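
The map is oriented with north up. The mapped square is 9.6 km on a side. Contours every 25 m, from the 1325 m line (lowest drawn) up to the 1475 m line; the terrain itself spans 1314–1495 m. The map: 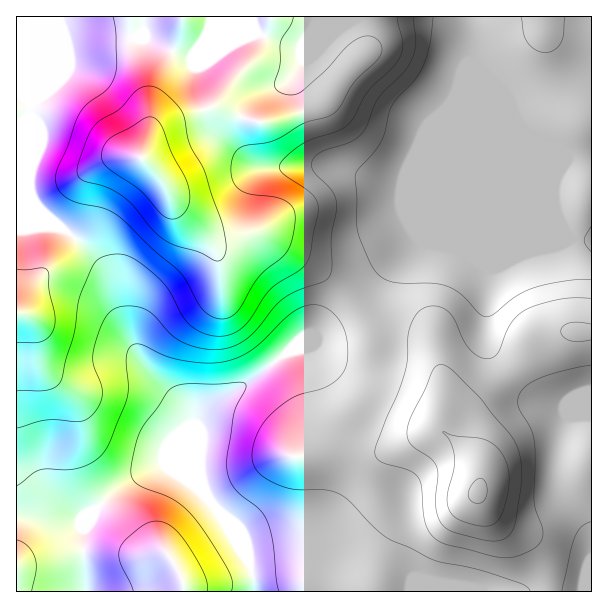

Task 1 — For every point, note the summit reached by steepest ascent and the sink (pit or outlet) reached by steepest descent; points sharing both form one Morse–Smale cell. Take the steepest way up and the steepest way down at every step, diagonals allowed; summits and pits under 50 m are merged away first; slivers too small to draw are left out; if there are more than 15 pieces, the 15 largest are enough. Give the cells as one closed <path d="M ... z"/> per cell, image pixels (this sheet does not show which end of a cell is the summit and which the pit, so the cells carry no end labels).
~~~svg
<path d="M591 16l-575 1 1 575 393-1 2-13-8-8-18-11-38-11-21 0-12 5-48 1-13 2-6 3-22-37-21-28-5-17 2-40-4-15 6-9 11-10 39-24 33-25 12-12 18-8 72-70 15-11 13-13 175-1z"/><path d="M591 240l-174 0-13 13-15 11-72 70-18 8-12 12-33 25-45 29-11 14 4 15 0 48 4 12 20 25 18 33 4 4 6-3 28-3 33 0 12-5 29 2 30 9 18 11 8 8-1 14 180 0-1-56-10-20-21-24-5-16 2-26 10-31 3-3 23 0z"/><path d="M590 415l-21 1-3 3-10 31-2 26 5 16 27 33 5 16 1-124z"/>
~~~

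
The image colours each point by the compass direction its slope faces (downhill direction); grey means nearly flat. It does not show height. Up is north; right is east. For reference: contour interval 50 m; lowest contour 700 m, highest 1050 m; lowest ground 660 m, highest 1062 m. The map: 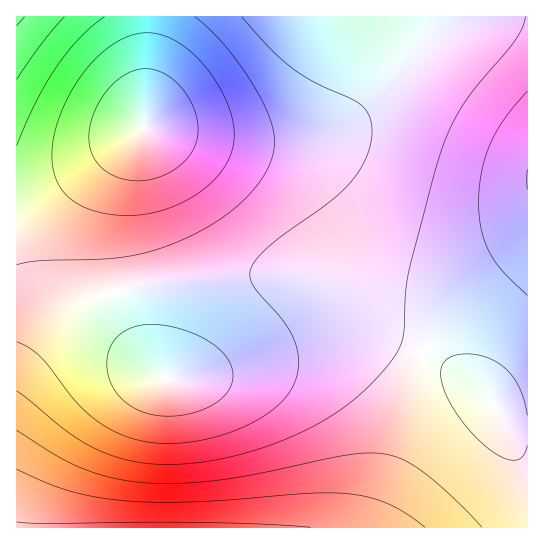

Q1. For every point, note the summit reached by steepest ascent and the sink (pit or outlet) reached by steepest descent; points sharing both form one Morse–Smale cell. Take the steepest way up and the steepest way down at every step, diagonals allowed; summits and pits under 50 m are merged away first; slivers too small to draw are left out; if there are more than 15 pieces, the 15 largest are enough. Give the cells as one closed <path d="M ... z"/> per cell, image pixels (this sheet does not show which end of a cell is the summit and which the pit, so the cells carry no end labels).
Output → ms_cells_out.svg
<path d="M527 16l-98 0-2 15-6 11-46 56-32 26-28 12-21 4-36 1-51-4-64-9-16 29-12 33-6 25-1 42 4 28 8 26 12 27 20 31 14 10 25-2 35-8 89-32 27-4 25 2 40 10 28 14 42 28 12 12 17 25 8 4 13 1z"/><path d="M141 131l-82 56-21 10-22 5 0 325 511 1 1-98-14-2-8-4-17-25-19-18-35-22-28-14-32-9-33-3-32 6-68 25-43 12-33 3-14-10-20-31-12-27-8-26-4-28 1-42 6-25 12-33z"/><path d="M427 16l-278 0-5 111 63 10 51 4 36-1 33-8 30-17 28-29 36-44 7-16z"/><path d="M147 16l-131 1 1 184 21-4 21-10 85-60 4-74z"/>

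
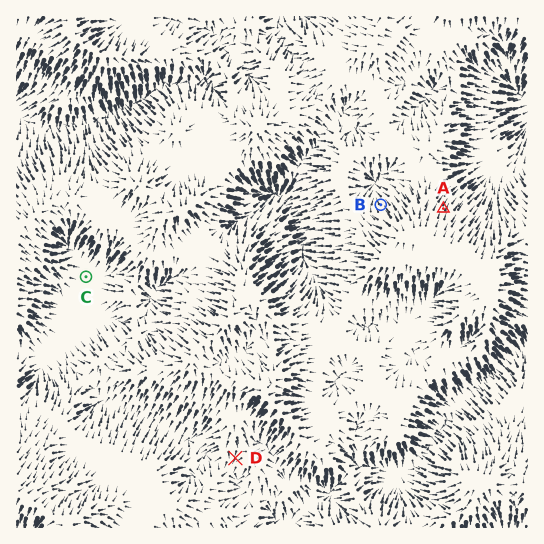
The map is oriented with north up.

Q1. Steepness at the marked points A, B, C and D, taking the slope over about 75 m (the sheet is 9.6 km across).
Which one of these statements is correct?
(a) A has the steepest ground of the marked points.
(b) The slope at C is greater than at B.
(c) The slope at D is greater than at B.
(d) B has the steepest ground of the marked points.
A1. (a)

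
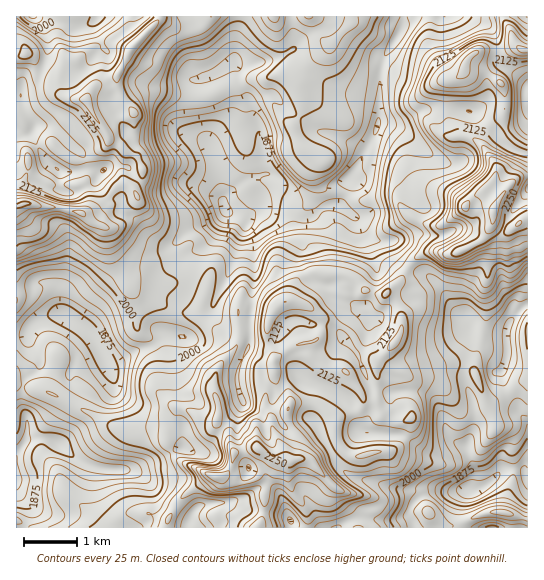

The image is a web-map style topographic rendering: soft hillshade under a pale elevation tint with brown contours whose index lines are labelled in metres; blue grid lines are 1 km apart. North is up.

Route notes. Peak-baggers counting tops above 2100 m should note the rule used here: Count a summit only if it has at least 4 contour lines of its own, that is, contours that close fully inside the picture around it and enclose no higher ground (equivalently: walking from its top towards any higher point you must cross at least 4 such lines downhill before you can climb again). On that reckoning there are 1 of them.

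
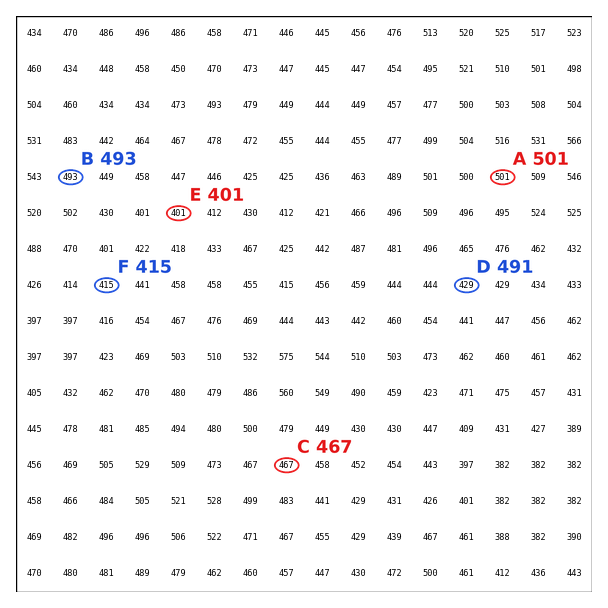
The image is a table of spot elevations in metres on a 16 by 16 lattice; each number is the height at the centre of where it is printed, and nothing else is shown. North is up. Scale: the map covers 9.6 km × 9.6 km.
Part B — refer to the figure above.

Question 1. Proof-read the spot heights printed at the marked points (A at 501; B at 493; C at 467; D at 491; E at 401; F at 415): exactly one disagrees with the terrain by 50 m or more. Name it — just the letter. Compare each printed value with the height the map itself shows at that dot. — D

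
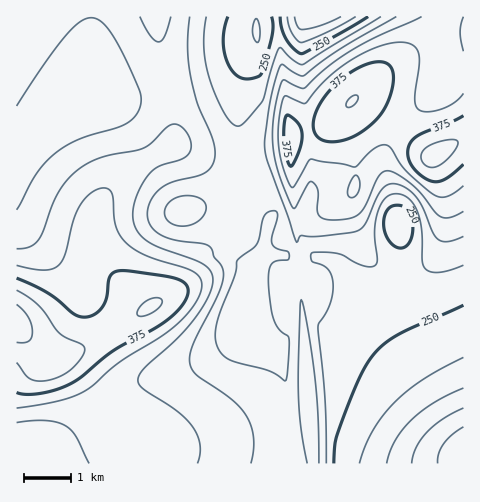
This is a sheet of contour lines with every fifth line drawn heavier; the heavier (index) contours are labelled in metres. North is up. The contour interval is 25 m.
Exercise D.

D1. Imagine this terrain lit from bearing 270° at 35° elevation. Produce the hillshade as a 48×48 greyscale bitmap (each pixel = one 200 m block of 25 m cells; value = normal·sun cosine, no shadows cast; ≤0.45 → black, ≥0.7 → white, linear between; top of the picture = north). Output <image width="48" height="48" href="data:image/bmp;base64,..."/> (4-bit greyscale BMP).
<image width="48" height="48" href="data:image/bmp;base64,Qk32BAAAAAAAAHYAAAAoAAAAMAAAADAAAAABAAQAAAAAAIAEAAATCwAAEwsAABAAAAAAAAAAAAAAABEREQAiIiIAMzMzAERERABVVVUAZmZmAHd3dwCIiIgAmZmZAKqqqgC7u7sAzMzMAN3d3QDu7u4A////AIiIiIiIiId3d3d2ZmZmaLkhRVVVVVVVZoiIiIiIiId3d3d2ZmZmabghRlVVVVVVVoiIiIiIiId3d3d2ZmZmabghRmVVVVVVVniIiIiIiHd3d3d2ZmZmebcRRmZlVVVVVnd4iIiIh3d3d3d2ZmZmebcSVmZmZVVVZnd3d3d3d3d3d3d2ZmZmerYSVmZmZmZmZndmd3d3d3d3d3d2ZmZmerYTZmZmZmZmZod2ZmZnd3d3d3dmd3d3i7YTZmZmZmZmZph2VVVWZnd3d3Zmd3d3i7UTZ2ZmZmZmZpmHZURVVmZmZmZmd3d3i7UUZ3d3d3d3d5mHZVRFVWZmZmZmd3d3m7Ukd3d3d3d3d5iHZlVVVVVmZmZmZ3eInKQld3d3d3d3d4d2ZmZmVVVVVVVWZ3iIm6Qld3d3d3d3d2ZmZnd3dlVURERFZ3iIm6Q2d3d3d3d3d1VVVneIh3ZUQzNEVoiZmpRGd3d3d3d3d1VFVniJmIdlQyIjVomZmoRWZ3d3d3d3d1VFVniJmZh2QyISRomqmXVWZ3d3d3d3d1VVZniJmZiHVDIRJYmqmXZmZ3d3d3d3d1VWZ4iImYiHZUIRFHmqmXZmZ3d3d3d3d1ZneIiIiIh3dlMhJHmZmXZmd3d3d4h3d2Z3iIiIiHd3ZlQzNGiYiXZ3d4h3d4iHd3eIiZmId3ZmZlVERXiIiXV3eId2eJmHd3iJmZiHdmZmZmZVVnd3inV4iIdlaKqYd4iZmZiHZlVVZnd2Zmd4mXZ3d3ZUaLuod4mZmZh3ZURVZ3iHdmZ5qYd3d2UzWcy5d5maqZh2VERFZ4iId2Z5upiHdlMSat3Jd5maqZh2VENFZ4mYh3d4y4mYdlICat7JdpmaqZiHVUNEZ4mYh3d5ynmZh1ECat7JdpmZqZmHZURFZ4iIh3eK2mipmFICat24ZomZmZmHZlVVZnd3d3iL6UaZmGMkesynZoiZmZmIdmVWZnd3d3ic6UaJmHVFi8uWVYiJmZmId3Zmd2ZmZ4mt6UWIiHZXrMuGVYiImZmIh3d3d2ZVZ4m++UaId3ZorMqGVXeIiIiIiIiId2VVZ4m/+UaId2Zoq7qHZXd4iIiIiIiIh2VVZ4nP6VeId2ZnmqqYd3d3iIiIiImYh2VVZ4rP6WiYd2ZniZmZiHd3d4iIiJmZh2VVZ4rP6Gmph2Zmd4iJmXd3d3eIiJmZh2VVZ4nP2Hmph2ZVZneImXd3d3d4iJmZhlVVZ4nP2Hq6mHZVVWd4mXd3d3d3iJmYdlVVZ4nPx3q7qHZVVVZ4iXd3d3d4iJmYdlRFZ3nPtou7qYdlVVZ3iXd3d3d4iZmYdlRFZnnOpnvLuph2VVZniHd3d3d4iZmYZURFVnjNlXq7uqh2ZVZniHd3d3d4iZmHZURFVmi9hHq7u6mHZmZ3iHd3d3d4iZmHZURFVmi8c2q7u7qYd2Z3iHd3d3d4iZmHZURFVWi7Ummru7upiHd4iHd3d3eIiZmHZERFVWeqQViau7u6mIiIiXd3d3eImZmHVERFVVepMUeJq7u7qZmImQ=="/>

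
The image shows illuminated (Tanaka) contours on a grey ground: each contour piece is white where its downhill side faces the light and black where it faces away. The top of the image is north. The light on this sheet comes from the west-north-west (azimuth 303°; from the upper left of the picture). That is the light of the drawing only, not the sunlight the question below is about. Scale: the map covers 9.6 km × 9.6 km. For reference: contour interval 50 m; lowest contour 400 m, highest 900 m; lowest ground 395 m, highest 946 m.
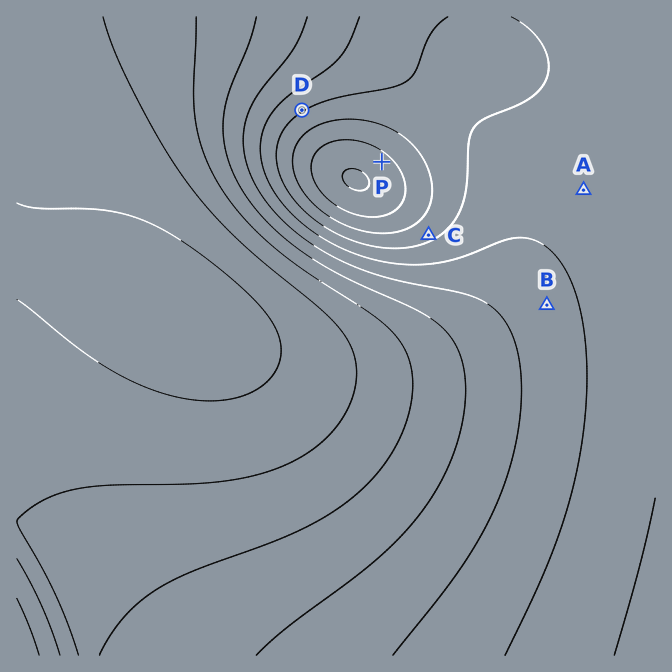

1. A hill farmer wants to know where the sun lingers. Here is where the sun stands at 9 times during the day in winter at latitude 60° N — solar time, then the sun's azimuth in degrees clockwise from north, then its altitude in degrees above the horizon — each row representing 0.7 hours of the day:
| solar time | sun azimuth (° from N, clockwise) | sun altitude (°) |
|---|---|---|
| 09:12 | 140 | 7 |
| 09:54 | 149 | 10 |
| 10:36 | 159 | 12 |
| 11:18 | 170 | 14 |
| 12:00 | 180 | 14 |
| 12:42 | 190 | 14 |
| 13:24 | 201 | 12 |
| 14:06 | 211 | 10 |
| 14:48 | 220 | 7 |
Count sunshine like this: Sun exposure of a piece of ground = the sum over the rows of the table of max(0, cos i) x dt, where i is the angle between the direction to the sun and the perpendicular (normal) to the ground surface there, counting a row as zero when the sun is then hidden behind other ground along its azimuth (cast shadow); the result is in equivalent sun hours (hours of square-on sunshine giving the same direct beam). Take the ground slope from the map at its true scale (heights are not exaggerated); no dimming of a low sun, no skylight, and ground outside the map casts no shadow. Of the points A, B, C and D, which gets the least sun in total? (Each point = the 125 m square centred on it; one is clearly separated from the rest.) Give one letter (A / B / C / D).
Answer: C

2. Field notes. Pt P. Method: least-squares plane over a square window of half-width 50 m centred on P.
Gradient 8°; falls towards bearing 222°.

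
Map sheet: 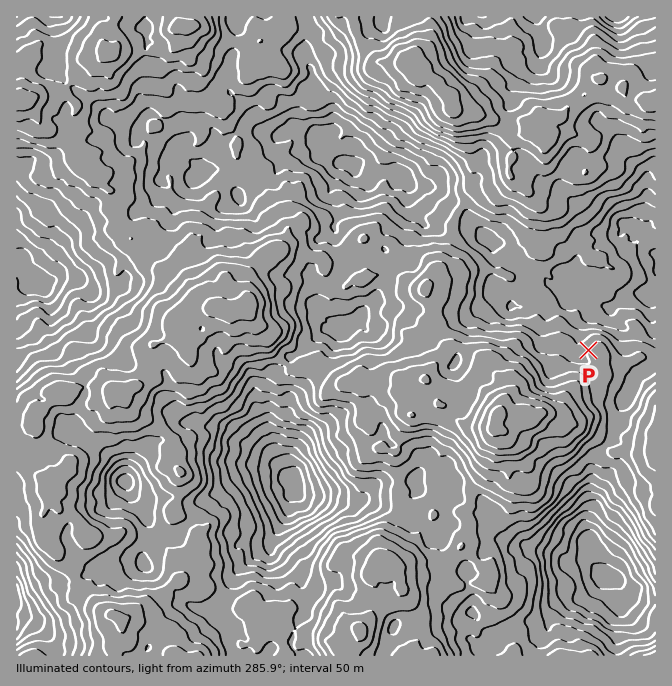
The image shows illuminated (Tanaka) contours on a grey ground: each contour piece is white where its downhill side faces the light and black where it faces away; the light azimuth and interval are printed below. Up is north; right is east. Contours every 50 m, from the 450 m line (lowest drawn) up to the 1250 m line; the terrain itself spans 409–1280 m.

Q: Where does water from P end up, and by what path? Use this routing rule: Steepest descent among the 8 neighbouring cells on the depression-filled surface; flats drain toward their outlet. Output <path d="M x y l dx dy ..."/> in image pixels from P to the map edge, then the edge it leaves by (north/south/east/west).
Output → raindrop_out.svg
<path d="M589 350l-7-7 0-18 10-10 0-3 2-4 3-1 17 0 10-10 3 0 5-4 20 0 3-3"/>
exit: east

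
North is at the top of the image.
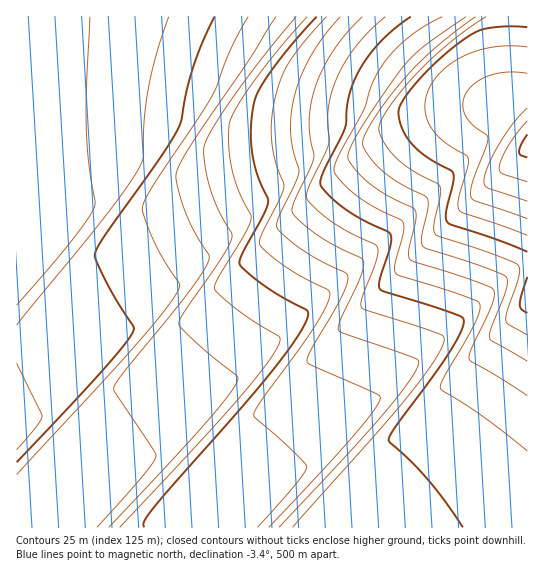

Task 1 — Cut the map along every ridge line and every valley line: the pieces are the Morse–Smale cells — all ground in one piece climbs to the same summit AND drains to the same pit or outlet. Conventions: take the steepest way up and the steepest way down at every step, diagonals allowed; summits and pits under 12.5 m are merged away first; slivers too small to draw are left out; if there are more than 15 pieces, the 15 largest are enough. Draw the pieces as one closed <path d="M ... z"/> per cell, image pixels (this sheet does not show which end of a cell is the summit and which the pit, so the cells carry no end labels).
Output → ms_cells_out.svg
<path d="M527 16l-511 1 1 511 185 0 25-12 40-24 32-24 120-109 91-87 12-8 6-1z"/><path d="M527 264l-5 0-12 8-91 87-120 109-46 33-50 26 324 1z"/>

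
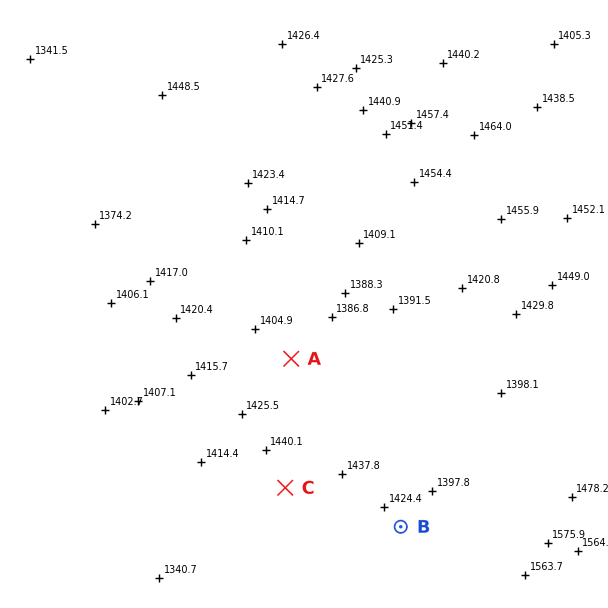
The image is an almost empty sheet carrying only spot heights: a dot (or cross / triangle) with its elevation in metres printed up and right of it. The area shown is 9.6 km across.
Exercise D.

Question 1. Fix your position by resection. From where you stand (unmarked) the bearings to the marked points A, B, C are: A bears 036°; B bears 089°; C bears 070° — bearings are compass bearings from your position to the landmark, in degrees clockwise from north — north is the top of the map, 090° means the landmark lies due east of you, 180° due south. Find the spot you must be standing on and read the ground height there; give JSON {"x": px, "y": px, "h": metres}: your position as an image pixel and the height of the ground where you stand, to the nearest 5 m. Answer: {"x": 166, "y": 531, "h": 1375}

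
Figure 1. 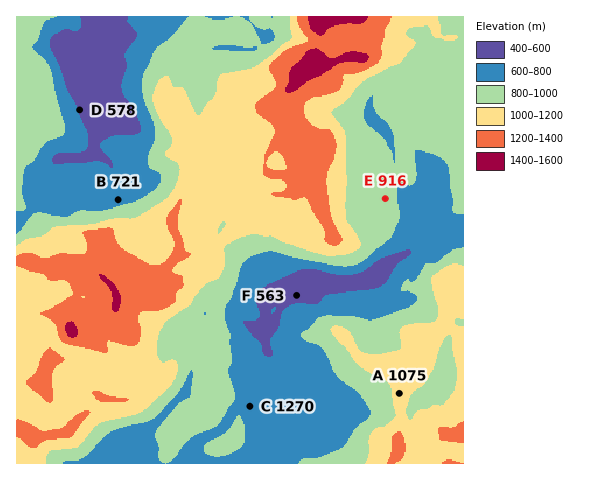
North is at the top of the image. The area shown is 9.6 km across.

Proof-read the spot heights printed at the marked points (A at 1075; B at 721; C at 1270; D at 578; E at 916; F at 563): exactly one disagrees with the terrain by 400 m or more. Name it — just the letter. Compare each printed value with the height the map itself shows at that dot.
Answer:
C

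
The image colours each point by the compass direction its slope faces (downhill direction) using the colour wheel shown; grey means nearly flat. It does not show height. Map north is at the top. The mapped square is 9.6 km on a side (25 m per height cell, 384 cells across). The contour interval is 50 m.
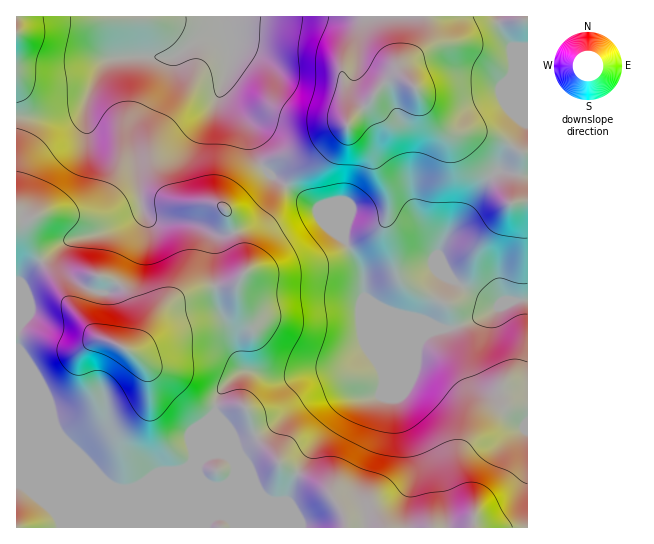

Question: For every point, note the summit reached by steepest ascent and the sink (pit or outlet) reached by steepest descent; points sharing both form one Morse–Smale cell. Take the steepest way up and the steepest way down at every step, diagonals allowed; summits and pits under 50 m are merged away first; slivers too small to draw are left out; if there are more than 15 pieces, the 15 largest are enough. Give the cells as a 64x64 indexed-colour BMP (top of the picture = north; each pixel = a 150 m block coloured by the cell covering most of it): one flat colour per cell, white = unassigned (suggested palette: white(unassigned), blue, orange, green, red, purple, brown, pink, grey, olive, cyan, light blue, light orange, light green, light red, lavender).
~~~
<image width="64" height="64" href="data:image/bmp;base64,Qk12CAAAAAAAAHYAAAAoAAAAQAAAAEAAAAABAAQAAAAAAAAIAAATCwAAEwsAABAAAAAAAAAA////ALR3HwAOf/8ALKAsACgn1gC9Z5QAS1aMAMJ34wB/f38AIr28AM++FwDox64AeLv/AIrfmACWmP8A1bDFABERERERERERERERERERERERERERERERERERERERERERERERERERERERERERERERERERERERERERERERERERERERERERERERERERERERERERERERERERERERERERERERERERERERERERERERERERERERERERERERERERERERERERERERERERERERERERERERERERERERERERERERERERERERERERERERERERERERERERERERERERERERERERERERERERERERERERERERERERERERERERERERERERERERERERERERERERERERERERERERERERERERERERERERERERERERERERERERERERERERERERERERERERERERERERERERERERERERERERERERERERERERERERERERERERERERERERERERERERERERERERERERERERERERERERERERERERERERERERERERERERERERERERERERERERERERERERERERERERERERERERERERERERERERERERERERERERERERERERERERERERERERERERERERERERERERERERERERERERERERERERERERERERERERERERERERERERERERERERERERERERERERERERERERERERERERERERERERERERERERERERERERERERERERERERERERERERERERERERERERERERERERERERERERERERERERERERERERERERERERERERERERERERERERERERERERERERERERERERERERERERERERERERERERERERERERERERERERERERERERERERERERERERERERERERERERERERERERERERERERERERERERERERERERERERERERERERERERERERERERERERERERERERERERERERERERERERETERERERERERERERERERERERERERERERERERERERERERMxERERERERERERERERERERERERERERERERERERERERETERERERERERERERERERERERERERERERERERERERERERMxERERERERERERERERERERESIiIhERERERERERMREREzMREREREREREREREREREREiIiIiIhERERERERMxERETMzERERERERERERERERERIiIiIiIiIhERERERMzERETMzMxERERERERERERERESIiIiIiIiIiIiEREREzMRERMzMzMxERERERERERERERIiIiIiIiIiIiIhEREzMzERMzMzMzMzMxEREREREREREiIiIiIiIiIiIiERETMzMzMzMzMzMzMzMREREREREREiIiIiIiIiIiIiIRETMzMzMzMzMzMzMzMzERERERERESIiIiIiIiIiIiIhETMzMzMzMzMzMzMzMzMRERERERERIiIiIiIiIiIiIiETMzMzMzMzMzMzMzMzMxERERERERIiIiIiIiIiIiIiIRMzMzMzMzMzMzMzMzMxERERERERIiIiIiIiIiIiIiIhMzMzMzMzMzMzMzMzMzEREREREREiIiIiIiIiIiIiIiEzMzMzMzMzMzMzMzMzMxERERERIiIiIiIiIiIiIiIiIzMzMzMzMzMzMzMzMzMzMxERERIiIiIiIiIiIiIiIiIjMzMzMzMzMzMzMzMzMzMzMREREiIiIiIiIiIiIiIiIiMzMzMzMzMzMzMzMzMzMzMxEREiIiIiIiIiIiIiIiIiIzMzMzMzMzMzMzMzMzMzMzMREiIiIiIiIiIiIiIiIiIjMzMzMzMzMzMzMzMzMzMzMxIiIiIiIiIiIiIiIiIiIiMzMzMzMzMzMzMzMzMzMzMzQiIiIiIiIiIiIiIiIiIiIzMzMzMzMzMzMzMzMzMzM0REIiIiIiIiIiIiIiIiIiIjMzMzMzMzMzMzMzMzMzMzREREIiIiIiIiIiIiIiIiIiMzMzMzMzMzMzMzMzMzMzRERERCIiIiIiIiIiIiIiIiIzMzMzMzMzMzMzMzMzMzNEREREQiIiIiIiIiIiIiIiIjMzMzMzMzMzMzMzMzMzM0REREREIiIiIiIiIiIiIiIiMzMzMzMzMzMzMzMzMzM0RERERERCIiIiIiIiIiIiIiIzMzMzMzMzMzMzMzMzMzREREREREIiIiIiIiIiIiIiIjMzMzMzMzMzMzMzMzMzRERERERERCIiIiIiIiIiIiIiVVVVVTMzMzMzMzMzMzREREREREREQiIiIiIiIiIiIiJVVVVVUzMzMzMzMzMzREREREREREREIiIiIiIiIiIiIlVVVVVTMzMzMzMzMzNERERERERERERCIiIiIiIiIiIiVVVVVVUzMzMzMzMzM0REREREREREREQiIiIiIiIiIiJVVVVVVTMzMzMzMzMzREREREREREREREQiIiIiIiIiIlVVVVVVUzMzMzMzMzM0RERERERERERERCIiIiIiIiIiVVVVVVVVMzMzMzMzMzREREREREREREREQiIiIiIiIiJVVVVVVVVVVVVVUzMzNEREREREREREREREIiIiIiIiIlVVVVVVVVVVVVVVMzM0REREREREREREREQiIiIiIiIiVVVVVVVVVVVVVVVVMzREREREREREREREREIiIiIiIiJVVVVVVVVVVVVVVVVVREREREREREREREREQiIiIiIiIlVVVVVVVVVVVVVVVVVERERERERERERERERCIiIiIiIi"/>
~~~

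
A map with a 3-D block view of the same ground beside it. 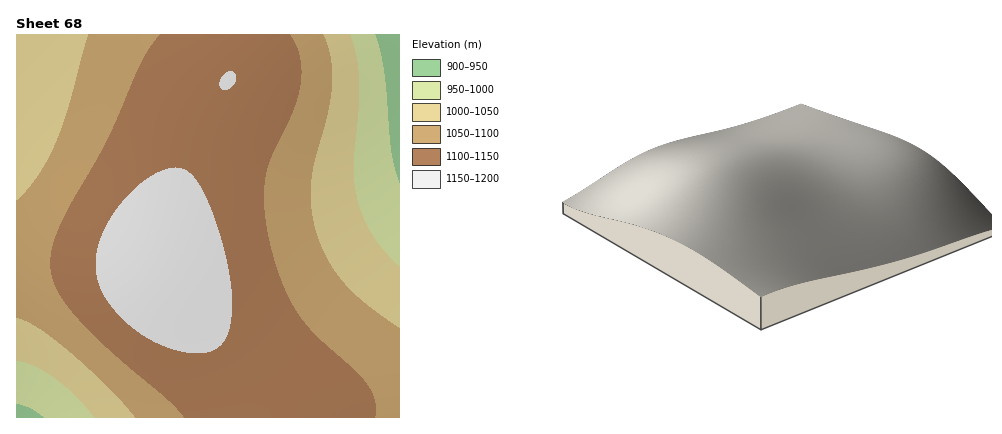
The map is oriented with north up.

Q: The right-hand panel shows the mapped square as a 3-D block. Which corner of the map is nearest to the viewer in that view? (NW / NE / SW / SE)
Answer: SE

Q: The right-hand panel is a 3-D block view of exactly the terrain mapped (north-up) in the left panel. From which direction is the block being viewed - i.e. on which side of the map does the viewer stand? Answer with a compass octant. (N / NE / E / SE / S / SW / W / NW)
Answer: SE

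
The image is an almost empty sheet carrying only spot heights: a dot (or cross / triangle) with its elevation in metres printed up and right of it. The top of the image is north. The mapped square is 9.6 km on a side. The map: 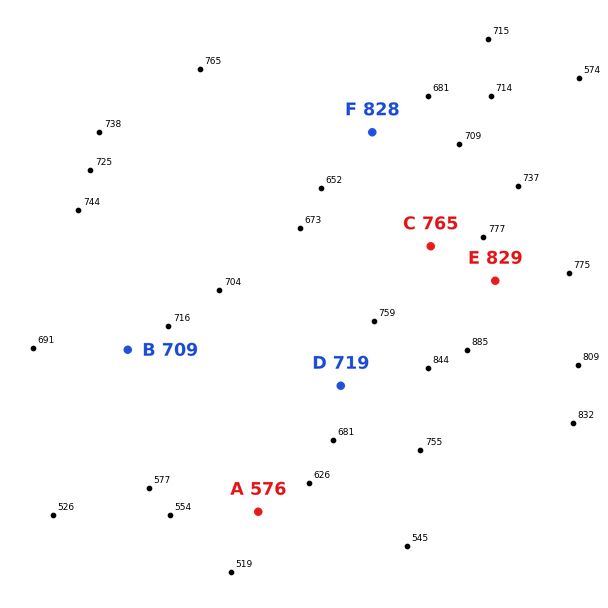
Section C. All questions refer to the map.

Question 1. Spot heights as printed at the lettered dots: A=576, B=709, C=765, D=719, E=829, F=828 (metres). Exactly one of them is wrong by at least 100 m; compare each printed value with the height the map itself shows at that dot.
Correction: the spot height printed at F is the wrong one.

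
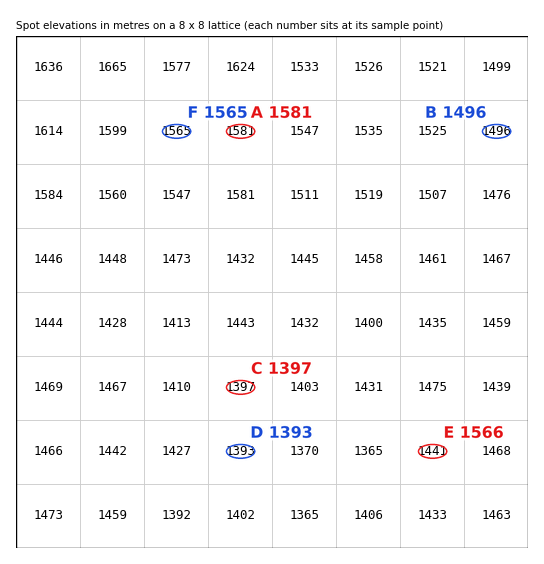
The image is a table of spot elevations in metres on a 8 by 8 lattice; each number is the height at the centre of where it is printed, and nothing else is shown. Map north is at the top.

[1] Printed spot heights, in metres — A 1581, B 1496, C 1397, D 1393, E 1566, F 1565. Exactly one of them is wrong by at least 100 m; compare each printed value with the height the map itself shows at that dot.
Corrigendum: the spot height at E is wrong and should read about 1441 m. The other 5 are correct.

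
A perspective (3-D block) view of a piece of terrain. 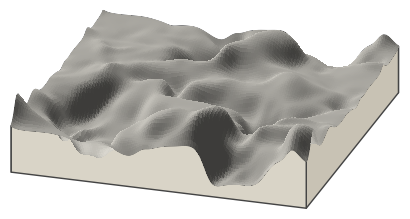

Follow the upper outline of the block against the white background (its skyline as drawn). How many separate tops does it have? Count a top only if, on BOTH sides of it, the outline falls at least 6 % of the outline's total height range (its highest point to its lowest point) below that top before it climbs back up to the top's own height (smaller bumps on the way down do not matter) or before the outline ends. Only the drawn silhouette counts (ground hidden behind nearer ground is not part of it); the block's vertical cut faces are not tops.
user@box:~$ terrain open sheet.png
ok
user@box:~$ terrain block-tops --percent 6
4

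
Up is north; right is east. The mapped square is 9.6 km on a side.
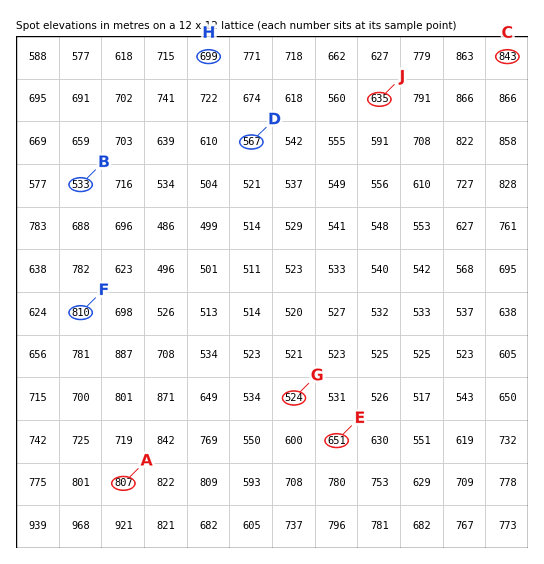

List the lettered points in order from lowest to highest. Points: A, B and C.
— B A C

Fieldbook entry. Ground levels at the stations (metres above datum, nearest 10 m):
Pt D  570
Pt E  650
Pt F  810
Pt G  520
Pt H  700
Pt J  640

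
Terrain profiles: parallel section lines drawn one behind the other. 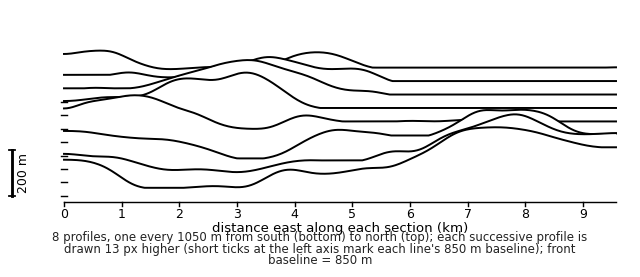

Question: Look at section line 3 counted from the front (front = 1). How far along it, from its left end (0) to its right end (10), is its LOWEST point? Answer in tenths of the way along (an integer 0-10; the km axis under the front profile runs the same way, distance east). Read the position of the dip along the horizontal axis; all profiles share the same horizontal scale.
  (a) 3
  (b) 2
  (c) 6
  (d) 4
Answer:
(a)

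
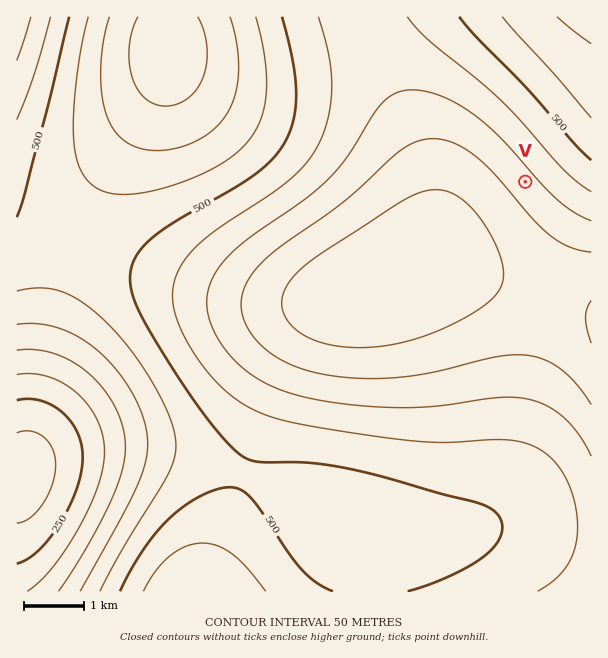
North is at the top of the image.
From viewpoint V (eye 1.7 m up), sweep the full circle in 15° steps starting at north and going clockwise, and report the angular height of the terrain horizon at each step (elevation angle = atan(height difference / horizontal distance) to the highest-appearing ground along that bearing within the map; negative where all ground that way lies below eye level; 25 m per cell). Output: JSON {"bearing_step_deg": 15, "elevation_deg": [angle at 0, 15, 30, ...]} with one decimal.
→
{"bearing_step_deg": 15, "elevation_deg": [-4.1, -4.6, -5.4, -6.4, -6.4, -5.8, -4.6, -2.9, -1.0, 0.8, 2.0, 2.3, 3.5, 4.4, 5.1, 5.4, 5.3, 4.9, 4.1, 3.1, 1.7, 0.2, -1.4, -2.9]}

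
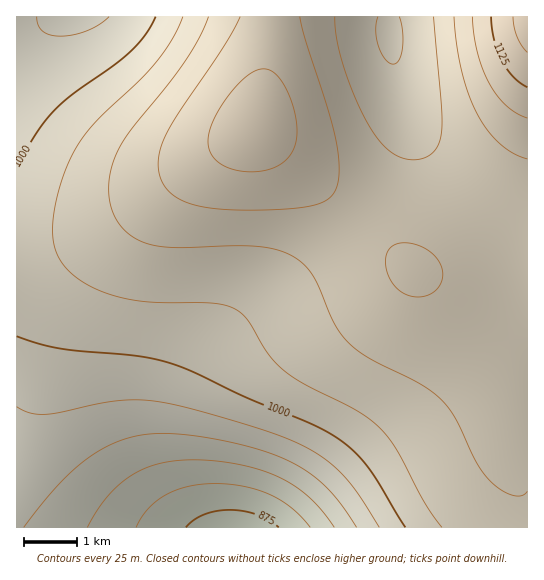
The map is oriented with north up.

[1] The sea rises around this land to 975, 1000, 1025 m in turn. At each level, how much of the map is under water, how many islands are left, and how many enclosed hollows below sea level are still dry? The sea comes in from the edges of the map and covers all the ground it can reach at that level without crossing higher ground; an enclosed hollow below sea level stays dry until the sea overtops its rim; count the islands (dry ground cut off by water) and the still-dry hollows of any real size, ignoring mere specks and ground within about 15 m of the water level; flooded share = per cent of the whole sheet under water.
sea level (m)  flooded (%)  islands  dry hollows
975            14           0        0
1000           24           0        0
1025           38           0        0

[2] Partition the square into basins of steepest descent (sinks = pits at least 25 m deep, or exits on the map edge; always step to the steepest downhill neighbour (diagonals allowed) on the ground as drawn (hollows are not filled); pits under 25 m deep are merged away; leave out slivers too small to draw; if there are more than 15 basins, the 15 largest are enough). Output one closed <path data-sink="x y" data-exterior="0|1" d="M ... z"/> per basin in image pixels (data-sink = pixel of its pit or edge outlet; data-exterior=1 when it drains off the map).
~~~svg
<path data-sink="237 527" data-exterior="1" d="M257 128l-43 25-69 50-50 30-45 19-34 6 0 269 511 1 1-258-51 5-48 0-16-4-35-35-100-87z"/><path data-sink="390 34" data-exterior="0" d="M527 16l-257 0-7 79-7 32 22 22 100 87 35 35 16 4 48 0 50-6z"/><path data-sink="77 17" data-exterior="1" d="M269 16l-252 0-1 241 10 0 24-5 45-19 50-30 69-50 39-22 4-6 6-30 6-60z"/>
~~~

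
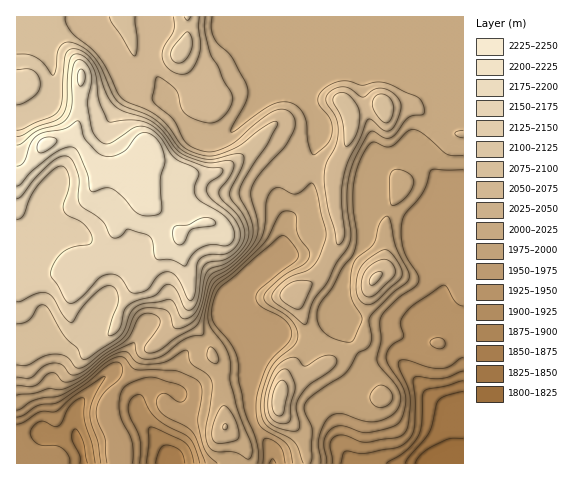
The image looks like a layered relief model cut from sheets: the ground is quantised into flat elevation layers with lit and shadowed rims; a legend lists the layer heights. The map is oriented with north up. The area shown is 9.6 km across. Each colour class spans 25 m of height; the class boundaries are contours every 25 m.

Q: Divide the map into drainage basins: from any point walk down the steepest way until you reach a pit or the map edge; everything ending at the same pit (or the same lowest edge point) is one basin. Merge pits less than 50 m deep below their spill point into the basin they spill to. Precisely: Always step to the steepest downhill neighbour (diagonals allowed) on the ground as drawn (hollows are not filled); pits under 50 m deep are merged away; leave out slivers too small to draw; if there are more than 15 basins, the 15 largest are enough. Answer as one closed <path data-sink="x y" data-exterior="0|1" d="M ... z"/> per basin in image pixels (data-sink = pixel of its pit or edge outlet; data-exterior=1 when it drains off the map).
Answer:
<path data-sink="463 463" data-exterior="1" d="M463 16l-446 0-1 330 20-2 17-5 17-13 1-6 7 14 16 11 11-7 11-13 32 21 9-2 27-29 6-13 0-18-13-55-11-12-19-14 6-20 1-24 5 7 20 8 34 0 22-12 25-24 5-1 8 4 16 12 9 17 27 1 9 3-1 21 7 35-1 12-19 32-7 8-19 12 12 32 6 23 10 18-13 9-24 10-4 4-3 8 2 14 23 26 3 25 157 1z"/><path data-sink="272 463" data-exterior="1" d="M265 137l-5 1-25 24-22 12-39-2-15-6-5-8-3 32-4 13 19 14 13 17 3 21 8 29 0 20-2 10 2 6 17 21 12 27 5 31 1 28 21 21 3 16 57 0 0-11-3-15-23-26-2-14 3-8 4-4 24-10 13-9-10-18-6-23-12-32 19-12 7-8 19-32 1-12-7-35 1-21-9-3-27-1-9-17-16-12z"/><path data-sink="84 463" data-exterior="1" d="M71 320l-1 6-17 13-37 8 1 117 102-1 0-23-11-23 0-14 7-13 17-18 8-15 13-10-7-2-30-20-11 13-11 7-16-11z"/><path data-sink="162 463" data-exterior="1" d="M188 306l-11 19-37 32-8 15-23 27-2 12 12 29 0 24 129-1-2-15-21-21-1-28-5-31-12-27-17-21-2-6z"/>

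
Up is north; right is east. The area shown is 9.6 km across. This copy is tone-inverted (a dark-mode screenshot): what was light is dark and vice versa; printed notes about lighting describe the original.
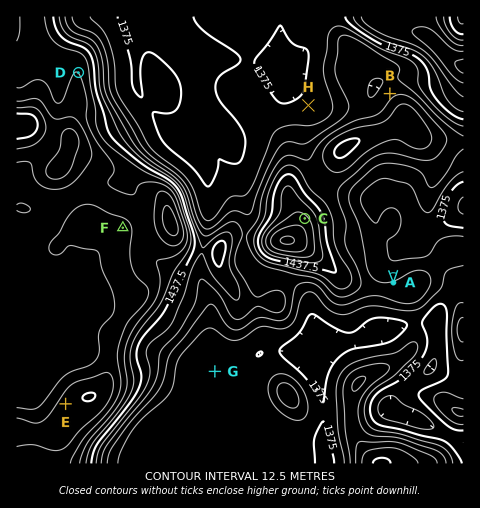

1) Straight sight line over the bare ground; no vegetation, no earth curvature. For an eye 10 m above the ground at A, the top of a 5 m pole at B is hidden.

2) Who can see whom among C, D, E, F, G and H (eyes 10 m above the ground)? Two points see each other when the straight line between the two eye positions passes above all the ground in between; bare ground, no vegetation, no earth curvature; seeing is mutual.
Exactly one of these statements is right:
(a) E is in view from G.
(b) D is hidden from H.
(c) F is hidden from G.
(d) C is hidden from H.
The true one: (c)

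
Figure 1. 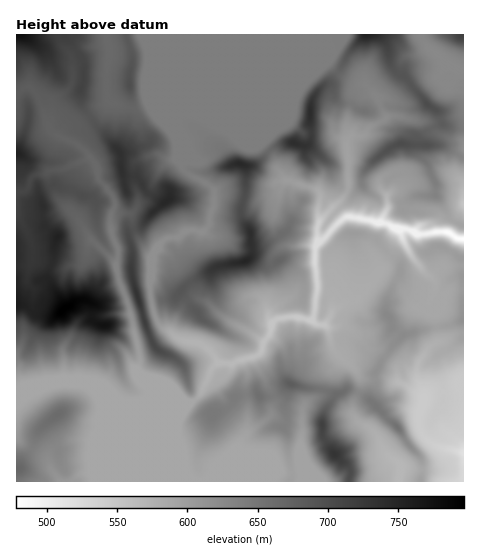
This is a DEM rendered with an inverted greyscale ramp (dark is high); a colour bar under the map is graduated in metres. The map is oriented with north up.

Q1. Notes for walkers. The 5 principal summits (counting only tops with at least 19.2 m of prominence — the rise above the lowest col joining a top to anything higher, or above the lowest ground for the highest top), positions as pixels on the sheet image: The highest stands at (63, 310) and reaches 797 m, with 319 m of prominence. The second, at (245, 261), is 751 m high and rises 85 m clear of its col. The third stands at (167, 201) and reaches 748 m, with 59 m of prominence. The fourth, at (241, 164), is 747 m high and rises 48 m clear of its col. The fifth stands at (311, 113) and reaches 742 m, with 70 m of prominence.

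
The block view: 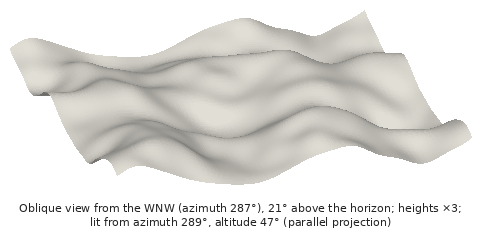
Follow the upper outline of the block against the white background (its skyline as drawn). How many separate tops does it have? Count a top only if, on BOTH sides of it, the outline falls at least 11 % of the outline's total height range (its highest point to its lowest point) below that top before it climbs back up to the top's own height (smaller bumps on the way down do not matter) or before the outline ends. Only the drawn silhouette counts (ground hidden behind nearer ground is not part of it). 2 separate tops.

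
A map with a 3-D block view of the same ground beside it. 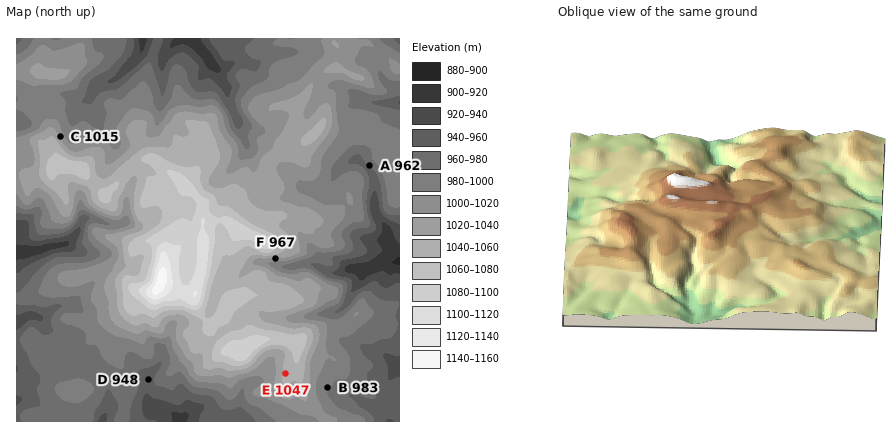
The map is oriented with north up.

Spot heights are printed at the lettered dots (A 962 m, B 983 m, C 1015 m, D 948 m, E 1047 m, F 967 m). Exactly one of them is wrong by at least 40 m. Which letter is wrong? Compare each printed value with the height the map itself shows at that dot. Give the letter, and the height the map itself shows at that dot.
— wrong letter F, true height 1017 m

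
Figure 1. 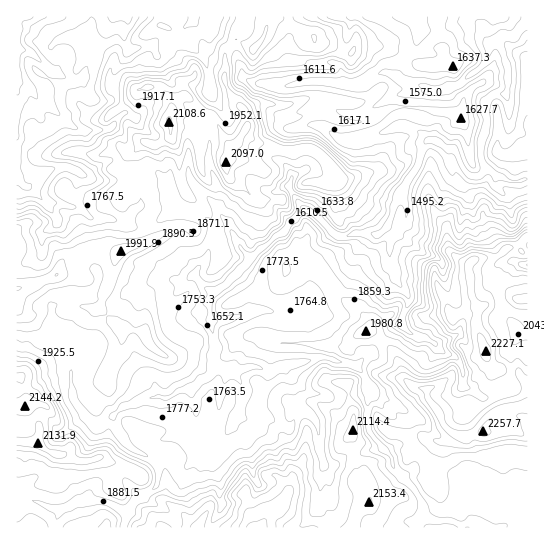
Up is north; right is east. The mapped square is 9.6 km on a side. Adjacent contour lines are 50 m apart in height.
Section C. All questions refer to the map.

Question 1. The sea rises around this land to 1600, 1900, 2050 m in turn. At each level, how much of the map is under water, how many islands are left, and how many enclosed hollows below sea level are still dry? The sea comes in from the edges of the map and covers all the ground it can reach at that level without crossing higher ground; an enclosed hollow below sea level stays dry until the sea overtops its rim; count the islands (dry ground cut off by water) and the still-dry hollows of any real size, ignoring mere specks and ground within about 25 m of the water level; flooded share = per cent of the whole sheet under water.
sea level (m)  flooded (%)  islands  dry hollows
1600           14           1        0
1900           65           1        0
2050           86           2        0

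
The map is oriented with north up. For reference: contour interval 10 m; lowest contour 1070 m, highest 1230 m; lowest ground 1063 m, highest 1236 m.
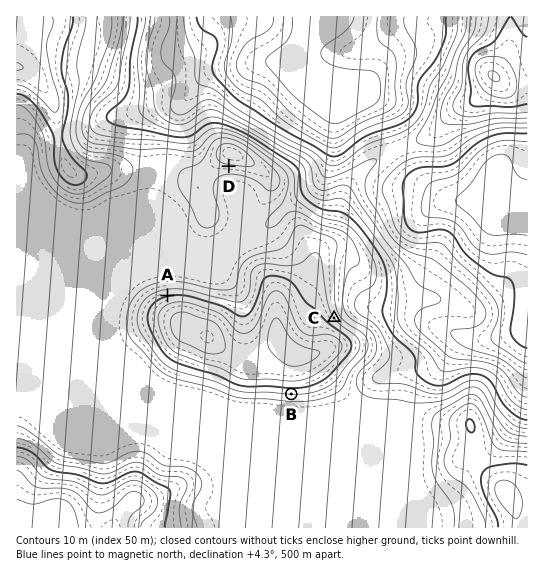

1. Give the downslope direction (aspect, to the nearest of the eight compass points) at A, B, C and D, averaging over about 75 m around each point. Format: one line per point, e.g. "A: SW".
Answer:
A: N
B: S
C: NE
D: S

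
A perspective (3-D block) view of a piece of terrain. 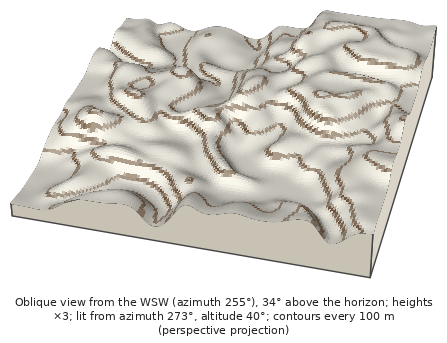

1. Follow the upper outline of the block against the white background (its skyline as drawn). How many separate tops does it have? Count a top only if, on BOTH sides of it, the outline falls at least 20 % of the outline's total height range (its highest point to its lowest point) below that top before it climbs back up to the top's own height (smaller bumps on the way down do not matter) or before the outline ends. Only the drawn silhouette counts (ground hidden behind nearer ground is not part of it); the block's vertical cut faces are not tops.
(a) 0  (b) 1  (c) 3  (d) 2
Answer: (a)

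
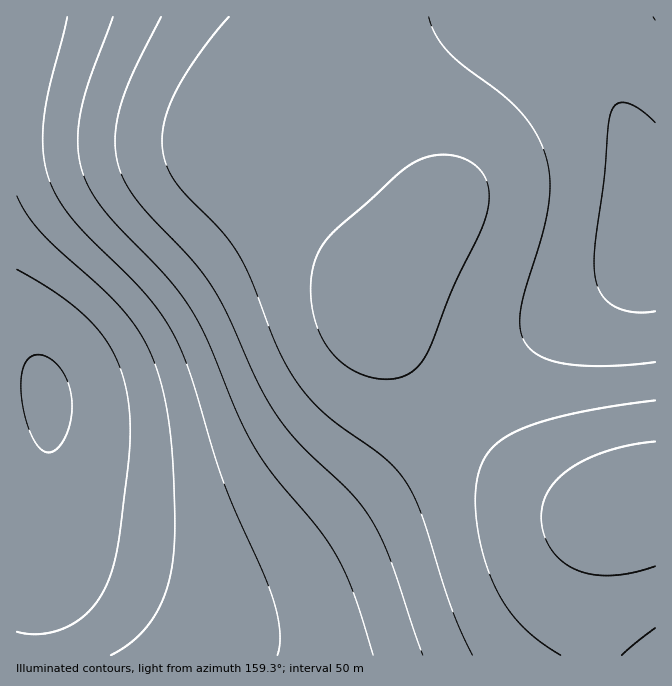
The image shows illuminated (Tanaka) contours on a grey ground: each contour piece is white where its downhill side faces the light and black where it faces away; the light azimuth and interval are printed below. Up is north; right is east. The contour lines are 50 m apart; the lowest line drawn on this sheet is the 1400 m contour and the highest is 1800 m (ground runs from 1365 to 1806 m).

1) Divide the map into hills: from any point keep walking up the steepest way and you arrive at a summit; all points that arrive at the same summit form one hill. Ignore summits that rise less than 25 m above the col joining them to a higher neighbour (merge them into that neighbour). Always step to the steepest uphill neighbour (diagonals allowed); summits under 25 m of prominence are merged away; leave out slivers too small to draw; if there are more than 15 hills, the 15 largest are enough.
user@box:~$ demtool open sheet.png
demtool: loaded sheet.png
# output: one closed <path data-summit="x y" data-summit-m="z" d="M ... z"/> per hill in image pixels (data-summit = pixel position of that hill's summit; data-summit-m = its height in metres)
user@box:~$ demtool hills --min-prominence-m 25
<path data-summit="45 397" data-summit-m="1806" d="M320 16l-304 1 0 638 639 1 1-154-9-1-25 7-33 0-19-5-21-10-24-15-55-47-41-43-40-50-15-26 0-12 4-7 0-13-4-10-13-20-50-57-40-53-7-17 10-15 34-36 11-30z"/><path data-summit="654 230" data-summit-m="1576" d="M655 16l-333 0-4 32-10 24-34 36-10 15 7 17 33 45 65 77 9 18-4 32 15 26 30 39 51 54 48 42 44 26 27 9 33 0 34-8z"/>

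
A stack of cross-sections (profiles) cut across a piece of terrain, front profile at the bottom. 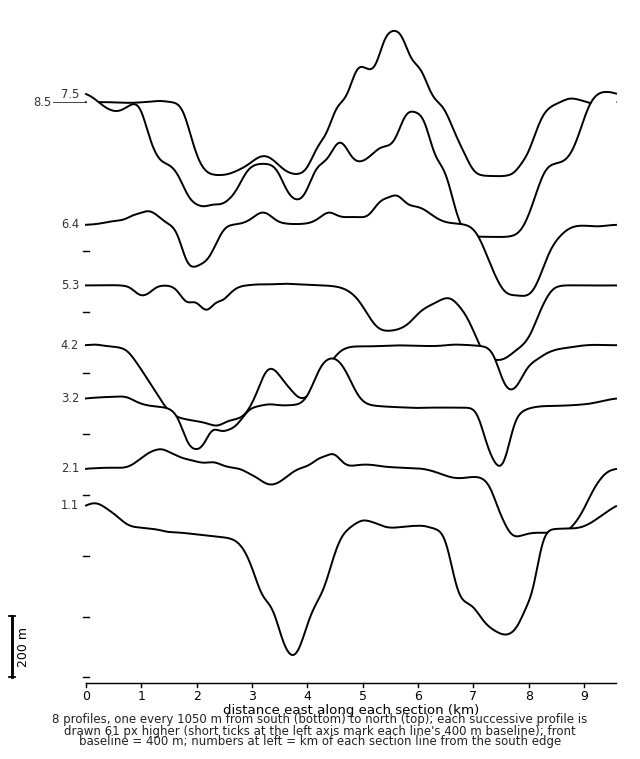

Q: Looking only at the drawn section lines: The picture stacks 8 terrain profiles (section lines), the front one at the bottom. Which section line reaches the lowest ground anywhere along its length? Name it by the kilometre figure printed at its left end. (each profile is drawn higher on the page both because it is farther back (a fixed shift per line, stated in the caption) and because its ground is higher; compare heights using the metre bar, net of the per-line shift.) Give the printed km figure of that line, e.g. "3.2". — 1.1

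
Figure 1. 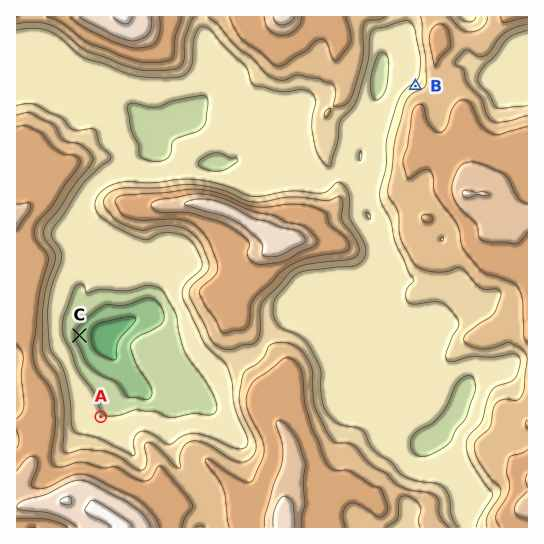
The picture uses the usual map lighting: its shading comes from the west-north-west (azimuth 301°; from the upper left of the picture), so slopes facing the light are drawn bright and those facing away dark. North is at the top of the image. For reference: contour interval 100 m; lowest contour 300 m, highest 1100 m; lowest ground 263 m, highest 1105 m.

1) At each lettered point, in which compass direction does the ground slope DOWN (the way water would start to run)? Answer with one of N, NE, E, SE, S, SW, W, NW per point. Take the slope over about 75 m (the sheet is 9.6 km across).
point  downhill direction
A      NE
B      NW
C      E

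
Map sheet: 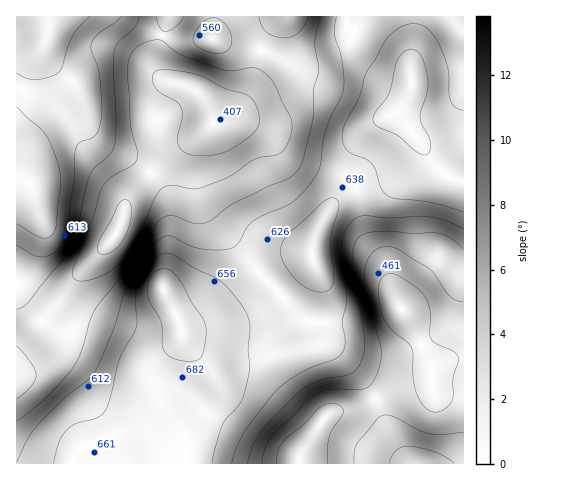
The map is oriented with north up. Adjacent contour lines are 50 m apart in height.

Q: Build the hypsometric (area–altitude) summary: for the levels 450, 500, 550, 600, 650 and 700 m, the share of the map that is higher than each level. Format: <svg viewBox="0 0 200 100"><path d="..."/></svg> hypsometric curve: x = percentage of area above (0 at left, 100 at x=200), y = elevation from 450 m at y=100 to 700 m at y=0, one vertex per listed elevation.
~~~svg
<svg viewBox="0 0 200 100"><path d="M186 100l-31-20-35-20-26-20-43-20-44-20"/></svg>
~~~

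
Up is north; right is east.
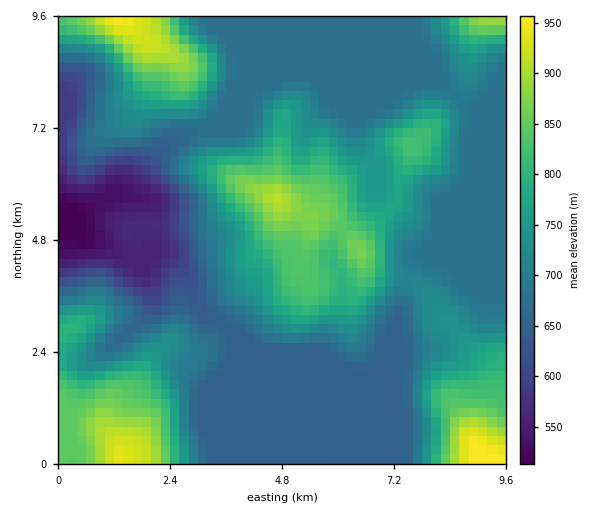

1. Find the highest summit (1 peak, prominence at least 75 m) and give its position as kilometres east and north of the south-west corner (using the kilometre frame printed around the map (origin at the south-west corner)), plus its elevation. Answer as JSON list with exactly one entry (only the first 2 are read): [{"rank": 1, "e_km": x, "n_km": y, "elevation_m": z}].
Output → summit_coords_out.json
[{"rank": 1, "e_km": 4.69, "n_km": 5.69, "elevation_m": 913}]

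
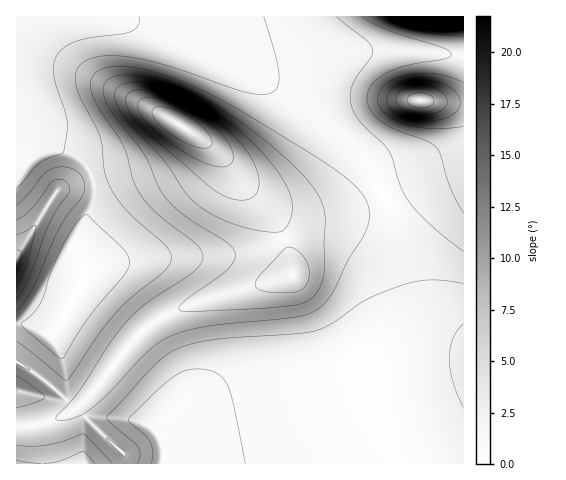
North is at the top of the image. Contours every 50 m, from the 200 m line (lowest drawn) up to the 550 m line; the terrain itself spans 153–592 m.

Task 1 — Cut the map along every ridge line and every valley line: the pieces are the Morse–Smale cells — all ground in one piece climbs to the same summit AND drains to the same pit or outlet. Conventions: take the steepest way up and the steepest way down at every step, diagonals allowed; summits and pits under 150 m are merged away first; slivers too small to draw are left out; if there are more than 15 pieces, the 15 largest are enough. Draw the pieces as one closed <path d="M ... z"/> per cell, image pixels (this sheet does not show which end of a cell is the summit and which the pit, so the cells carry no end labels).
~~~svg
<path d="M116 16l-100 1 0 110 8 8 16 9 27 7 10 6 13 14 4 12-1 21-15 31 0 13 7 16 1 12-13 25-24 37-21-13-8-2-4 2 0 138 447 1 1-123-30-16-16-17-9-22-9-44-10-32-10-24-19-29-55-50-29-20-92-45z"/><path d="M393 50l-51 3-68 17-21 0-21-6 34 17 31 19 64 57 19 29 10 24 10 32 9 44 9 22 16 17 29 15 1-284z"/><path d="M463 16l-347 1 52 18 64 29 21 6 21 0 61-16 25-3 33-1 70 6z"/><path d="M17 128l-1 195 12 2 21 13 19-29 18-33-1-12-7-16 0-13 15-31 1-21-4-12-13-14-10-6-27-7-16-9z"/>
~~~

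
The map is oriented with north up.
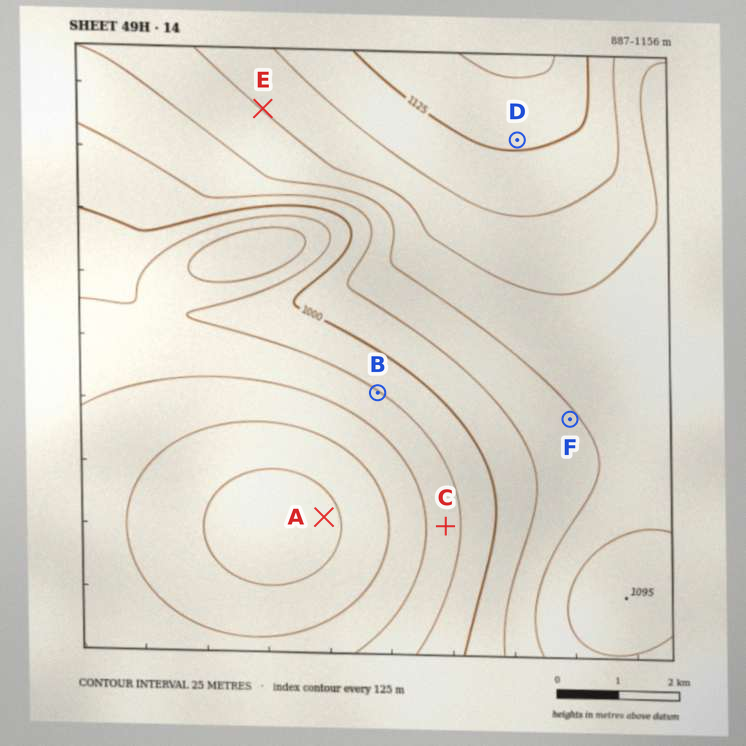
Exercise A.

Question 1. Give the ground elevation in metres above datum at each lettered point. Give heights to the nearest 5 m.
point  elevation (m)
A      895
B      975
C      965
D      1130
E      1075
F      1045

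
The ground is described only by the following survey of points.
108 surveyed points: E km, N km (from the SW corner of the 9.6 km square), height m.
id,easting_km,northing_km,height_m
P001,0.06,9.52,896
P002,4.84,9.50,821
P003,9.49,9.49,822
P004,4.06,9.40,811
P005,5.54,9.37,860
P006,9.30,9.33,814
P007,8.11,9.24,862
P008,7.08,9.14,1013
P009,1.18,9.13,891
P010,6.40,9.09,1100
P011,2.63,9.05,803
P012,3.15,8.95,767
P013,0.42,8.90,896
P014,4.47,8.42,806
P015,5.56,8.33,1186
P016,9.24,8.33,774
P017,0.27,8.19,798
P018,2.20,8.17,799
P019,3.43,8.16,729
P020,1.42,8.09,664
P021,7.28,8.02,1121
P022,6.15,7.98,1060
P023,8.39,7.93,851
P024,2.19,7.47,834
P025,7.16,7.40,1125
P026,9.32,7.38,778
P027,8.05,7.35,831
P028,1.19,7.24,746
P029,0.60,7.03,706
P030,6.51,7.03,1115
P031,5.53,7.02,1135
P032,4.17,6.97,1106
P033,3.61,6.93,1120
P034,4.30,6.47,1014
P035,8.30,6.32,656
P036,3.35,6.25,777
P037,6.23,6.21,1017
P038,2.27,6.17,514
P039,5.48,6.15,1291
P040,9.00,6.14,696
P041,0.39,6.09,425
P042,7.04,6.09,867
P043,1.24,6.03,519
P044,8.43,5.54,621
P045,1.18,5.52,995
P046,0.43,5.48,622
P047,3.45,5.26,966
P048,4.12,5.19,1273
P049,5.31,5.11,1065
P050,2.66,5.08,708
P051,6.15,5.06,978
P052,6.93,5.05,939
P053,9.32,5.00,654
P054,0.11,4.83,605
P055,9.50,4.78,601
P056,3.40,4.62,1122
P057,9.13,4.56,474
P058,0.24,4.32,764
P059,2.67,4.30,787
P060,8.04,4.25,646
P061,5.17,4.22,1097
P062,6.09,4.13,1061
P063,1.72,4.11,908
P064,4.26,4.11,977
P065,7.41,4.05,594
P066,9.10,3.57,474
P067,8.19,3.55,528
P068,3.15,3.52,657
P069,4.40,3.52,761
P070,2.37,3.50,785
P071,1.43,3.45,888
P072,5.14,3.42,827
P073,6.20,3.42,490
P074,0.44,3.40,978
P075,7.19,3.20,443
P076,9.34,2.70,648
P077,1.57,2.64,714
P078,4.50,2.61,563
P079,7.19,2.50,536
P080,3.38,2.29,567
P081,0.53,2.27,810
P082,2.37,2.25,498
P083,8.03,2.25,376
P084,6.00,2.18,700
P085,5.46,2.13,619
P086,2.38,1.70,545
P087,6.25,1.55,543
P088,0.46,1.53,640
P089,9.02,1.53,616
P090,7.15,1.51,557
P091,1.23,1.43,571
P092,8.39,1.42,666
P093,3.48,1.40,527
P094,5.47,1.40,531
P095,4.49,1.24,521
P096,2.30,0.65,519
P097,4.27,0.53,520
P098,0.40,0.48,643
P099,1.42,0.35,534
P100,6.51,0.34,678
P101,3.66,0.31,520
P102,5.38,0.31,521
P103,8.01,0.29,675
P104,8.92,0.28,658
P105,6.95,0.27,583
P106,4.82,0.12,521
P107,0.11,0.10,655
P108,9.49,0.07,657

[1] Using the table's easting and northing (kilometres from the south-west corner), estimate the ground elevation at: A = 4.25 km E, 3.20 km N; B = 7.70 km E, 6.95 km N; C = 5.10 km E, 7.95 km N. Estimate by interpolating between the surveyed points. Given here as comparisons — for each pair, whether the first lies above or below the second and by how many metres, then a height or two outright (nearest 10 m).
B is above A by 300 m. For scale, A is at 670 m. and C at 910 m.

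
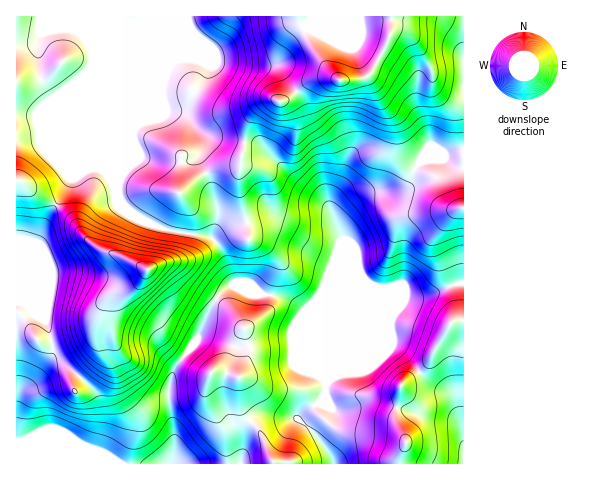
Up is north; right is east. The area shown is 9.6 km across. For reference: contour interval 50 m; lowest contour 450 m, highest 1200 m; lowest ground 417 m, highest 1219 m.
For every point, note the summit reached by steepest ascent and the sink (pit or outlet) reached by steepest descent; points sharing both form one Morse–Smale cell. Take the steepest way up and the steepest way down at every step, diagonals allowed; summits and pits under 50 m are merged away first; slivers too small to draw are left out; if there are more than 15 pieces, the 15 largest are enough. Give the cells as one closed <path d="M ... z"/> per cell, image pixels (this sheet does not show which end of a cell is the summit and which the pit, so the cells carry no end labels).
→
<path d="M120 16l-104 1 0 96 19 2 13 6 48 47-9 2-17 10-5 12-12 16-11 22-25 61-1 10 11 4 6 9 13 8 7 25-2 10-21 28 5-1 17-18 4-2 12 3 12 9 18 21 2 9 0 20-6 20 2 5 12 5 11 8 53 0 3-12 0-17-6-32 0-14 3-15 6-11 18-21 21-43-25-17-17-18-11-1 12-3 8-7 6-18-25-5-25-11-15-13-5-7z"/><path d="M463 16l-341 0-1 163-2 4 0 12 2 6 11 12 20 12 37 9 3-13-1-10-12-18 16-14 14-8 30-6 7-36 6-13 15-15 16 0 21-16 17-7 34 2 13-3 27 45 4 32 12 12 5 3 4-7 6-2 19 0 10 6 8 2z"/><path d="M368 77l-13 3-16 0-7-2-17 1-11 6-21 16-16 0-19 21-8 43-31 6-14 8-16 14 12 18 1 10-2 13 19 2 9 8 18 39 27 12 20 2 20 14 20 47 0 21 1-91 18-45-4-25 15-16 10-8 11-3 22 0 8-2 5-4 6-14 0-3-8-4-8-10-4-32z"/><path d="M417 169l-8 16-5 4-8 2-22 0-11 3-10 8-15 16 4 25-18 45 0 93 2 3 13-9 48-48 5-11 14-20 20 0 25-10-14-34-2-14 8-14 15-15-12-8-8-20-5-5z"/><path d="M236 286l-7 1-12 12 16 14 12 15 1 5 3 20-10 24 1 23 5 16 14 14 14 34 60 0-3-10-13-17-19-18 8-9 14-8 6-14-3-10 0-20-20-47-20-14-25-2z"/><path d="M217 300l-4 4-17 38-18 21-6 11-3 15 0 14 6 32-3 28 100 1 1-3-14-31-14-14-4-9-2-30 10-24-4-25-12-15z"/><path d="M20 302l-4 0 0 161 102 1-5-5-19-10 6-23-1-26-4-8-17-17-10-8-12-3-4 2-17 18-9 4 10-9 15-22 2-10-7-25-13-8-6-9z"/><path d="M392 346l-37 15-14 13-13 7-3 12-5 9-14 8-8 8 19 19 13 17 4 10 66-1 0-7 6-11 0-5-10-17 4-34 6-9 11-6 1-4-15-18z"/><path d="M24 114l-8 1 1 180 25-65 11-22 12-16 5-12 17-10 9-2-48-47-13-6z"/><path d="M419 372l-13 8-6 9-4 34 10 17 0 5-6 11 0 7 63 1 1-33-9-32-6-6-17-8z"/><path d="M451 287l-25 9-20 0-14 20-5 11-36 36 41-17 11 6 16 20 2-1 8-9 17-33 10-11-1-21z"/><path d="M445 160l-19 0-6 2-4 6 17 8 5 5 8 20 12 8-15 15-8 14 0 7 15 40 4 1 10-3 0-115-9-2z"/><path d="M196 234l-6 1-4 15-7 9-15 4 11 1 17 18 23 16 16-12 29 8-24-11-18-39-9-8z"/><path d="M463 320l-8 0-6 6-20 36-9 9 12 14 20 11 11 34z"/><path d="M463 283l-12 3 5 18-1 16 9 0z"/>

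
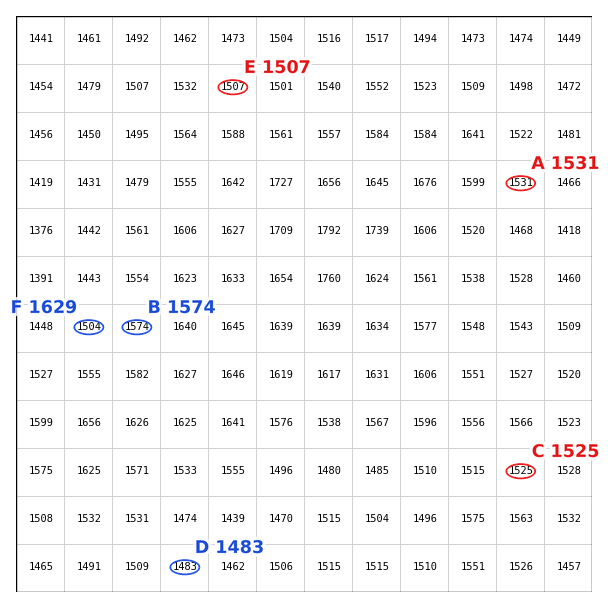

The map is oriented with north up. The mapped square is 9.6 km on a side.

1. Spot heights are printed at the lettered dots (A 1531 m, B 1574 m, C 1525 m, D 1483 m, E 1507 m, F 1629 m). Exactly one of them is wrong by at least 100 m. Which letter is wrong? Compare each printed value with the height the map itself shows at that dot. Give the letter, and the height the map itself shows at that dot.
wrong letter F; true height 1504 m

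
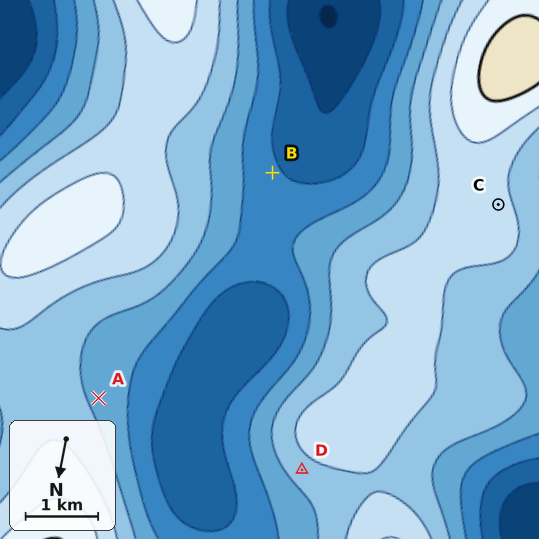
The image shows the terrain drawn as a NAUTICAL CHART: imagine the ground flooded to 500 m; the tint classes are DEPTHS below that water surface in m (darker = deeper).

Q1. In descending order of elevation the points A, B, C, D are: C D A B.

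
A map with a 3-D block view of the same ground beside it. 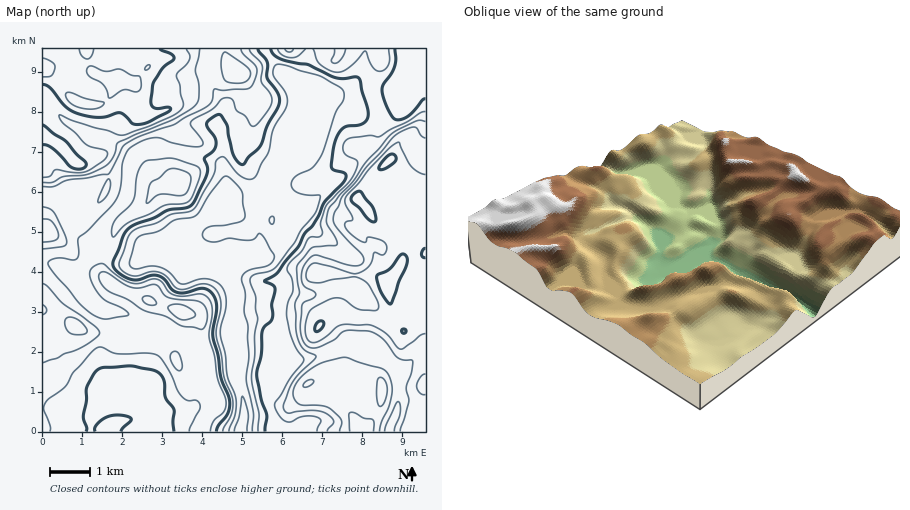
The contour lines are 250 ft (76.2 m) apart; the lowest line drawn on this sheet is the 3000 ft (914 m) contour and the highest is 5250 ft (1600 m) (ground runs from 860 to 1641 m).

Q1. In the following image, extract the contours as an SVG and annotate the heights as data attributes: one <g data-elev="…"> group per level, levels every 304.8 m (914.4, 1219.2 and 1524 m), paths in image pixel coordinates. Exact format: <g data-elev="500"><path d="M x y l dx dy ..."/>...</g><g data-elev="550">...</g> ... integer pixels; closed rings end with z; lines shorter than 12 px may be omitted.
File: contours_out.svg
<g data-elev="914.4"><path d="M234 432l5-16 3-20 6 18-1 18"/></g><g data-elev="1219.2"><path d="M50 432l0-6-6-16 2-8 18-15 10-15 19-22 7-3 16 7 32-1 12 4 10 15 11 24 5 4 10 0 4 4 0 6-10 16-1 6"/><path d="M210 432l4-12 10-10 2-8-8-22-4-24-5-18 3-28-1-8-3-4-8-4-16 2-10-1-6-3-6-10-6-3-4 0-14 5-8-1-12-6-14-13-4 0-8 4-2 4 1 8 4 8 9 12 19 8 6 6-21 5-6 0-10-5-12-10-26-30-6-10 2-4 6-2 18 2 4-2 1-20 9-8 21-22 8-10 4-12 2-24 4-10 5-6 12-6 12-2 29 8 11 1 6-1 1-2-1-4-11-14 0-4 4-4 17-8 8-10 4-2 8 2 4 10 10 6 6 10 2 0 4-2 12-16 2-10-2-6-9-10 1-18-11-12-2-4"/><path d="M112 236l2 0 14-13 22-9 12-8 6-2 16 0 4-3 4-5 7-16 1-8-1-4-4-2-23-8-22 2-6 2-4 4-3 8-3 26-4 6-16 16-2 8z"/><path d="M426 112l-6 1-12 9-16 7-12 8-12-1-18 2-4 3-3 5 1 6 14 10-3 10-6 10-23 24-5 16 1 10 0 3-14 3-6 13-14 15-1 4 5 8 1 10-6 16 0 14 6 24 11 18-15 20-14 22 0 4 5 11 8 5 4 0 12-6 8 0 6 2 3 4-4 10"/><path d="M278 48l4 7 10 3 6-2 8-8"/><path d="M313 48l6 16 11 6 8 2 6-1 6-5 14-15 2 1 4 10 4 6 4 3 6-1 5-8 0-14"/></g><g data-elev="1524"><path d="M402 332l4 1 0-3-4 0z"/><path d="M316 332l3-2 3-3 2-3-2-3-2 0-4 3-1 4z"/><path d="M389 304l3-1 7-21 8-18 0-6-3-4-4 2-10 13-12 5-1 2 3 15z"/><path d="M426 248l-4 2-1 4 1 3 4 1"/><path d="M372 222l2 0 2-2-3-12-11-16-2-1-4 1-4 4 0 5z"/><path d="M379 170l7-2 8-6 2-2-1-4-3-2-5 2-7 10z"/><path d="M42 145l6 0 6 4 18 19 8 1 6-3-1-4-9-8-10-12-24-17"/><path d="M42 84l8 3 14 19 12 7 24 4 20-4 4 2 8 9 12-1 23-11 4-2-3-3-12 1-4-1-1-3 3-22 8-14 12-10-2-4-12-6"/></g>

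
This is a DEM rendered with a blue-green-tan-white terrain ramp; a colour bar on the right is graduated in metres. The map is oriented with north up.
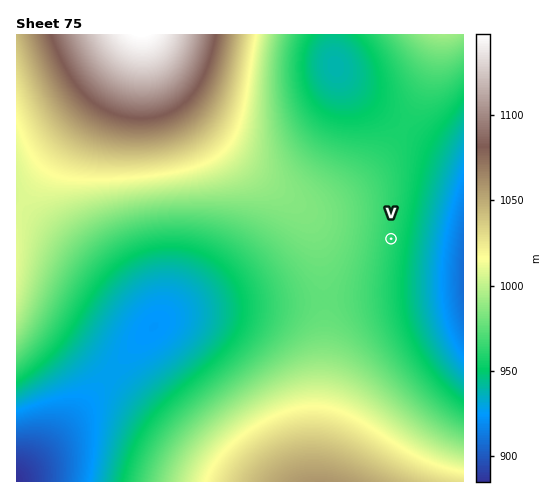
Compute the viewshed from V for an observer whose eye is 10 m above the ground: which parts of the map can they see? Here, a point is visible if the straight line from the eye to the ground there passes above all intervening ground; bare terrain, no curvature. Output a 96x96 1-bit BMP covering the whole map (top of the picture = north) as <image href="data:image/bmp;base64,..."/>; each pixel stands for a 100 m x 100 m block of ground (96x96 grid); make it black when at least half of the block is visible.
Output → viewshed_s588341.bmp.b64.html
<image width="96" height="96" href="data:image/bmp;base64,Qk2+BAAAAAAAAD4AAAAoAAAAYAAAAGAAAAABAAEAAAAAAIAEAAATCwAAEwsAAAIAAAAAAAAA////AAAAAAAAAAAAAAAAAP////8AAAAAAAAAA/////8AAAAAAAAAD/////8AAAAAAAAAP/////8AAAAAAAAA//////8AAAAAAAAD//////8AAAAAAAAP//////8AAAAAAAA///////8AAAAAAAD///////8AAAAAAAH///////8AAAAAAAf///////8AAAAAAA////////8AAAAAAB////////8AAAAAAD////////8AAAAAAD////////8AAAAAAB////////8AAAAAAAf///////8AAAAAAAP///////8AAAAAAAH///////8AAAAAAAD///////8AAAAAAAB///////8AAAAAAAA///////8AAAAAAAAP//////8AAAAAAAAH//////8AAAAAAAAD//////8AAAAAAAAB//////8AAAAAAAAA//////8AAAAAAAAAf/////8AAAAAAAAAH/////8AAAAAAAAAD/////8AAAAAAAAAB/////8AAAAAAAAAA/////8AAAAAAAAAAf////8AAAAAAAAAAP////8AAAAAAAAAAH////8AAAAAAAAAAD////8AAAAAAAAAAD////8AAAAAAAAAAB////8AAAAAAAAAAA////8AAAAAAAAAAA////8AAAAAAAAAAAf///8AAAAAAAAAAAf///8AAAAAAAAAAAf///8AAAAAAAAAAAf///8AAAAAAAAAAAf///8AAAAAAAAAAAf///8AAAAAAAAAAAf///8AAAAAAAAAAAf///8AAAAAAAAAAAf///8AAAAAAAAAAAf///8AAAAAAAAAAAf///4AAAAAAAAAAA////4AAAAAAAAAAA////4AAAAAAAAAAA////4AAAAAAAAAAA////4AAAAAAAAAAA////8AAAAAAAAAAA////8AAAAAAAAAAAf///8AAAAAAAAAAAf///8AAAAAAAAAAAP///8AAAAAAAAAAAH///8AAAAAAAAAAAD///8AAAAAAAAAAAA///8AAAAAAAAAAAAP//8AAAAAAAAAAAAH//8AAAA///AAAAAD//8AAB////+AAAAB//8AAA/////gAAAA//8AAAf////wAAAA//8AAAP////4AAAA//8AAAP////4AAAA//8AAAH////8AAAA//8AAAH////8AAAA//8AAAD////8AAAA//8AAAD////8AAAA//8AAAB////8AAAA//8AAAB////8AAAA//8AAAB////8AAAA//8AAAA////8AAAA//8AAAA////8AAAA//8AAAA////+AAAA//8AAAA////+AAAA//8AAAAf///+AAAA//8AAAAf///+AAAB//8AAAAf///+AAAB//8AAAAf///+AAAB//8AAAAP///+AAAB//8AAAAP///+AAAD//8AAAAP///+AAAD//8AAAAP////AAAD//8AAAAH////AAAH//8AAAAH////AAAH//8AAAAH////AAAP//8AAAAD////gAAf//8AAAAD////gAAf//8AAAAB////wAA///8="/>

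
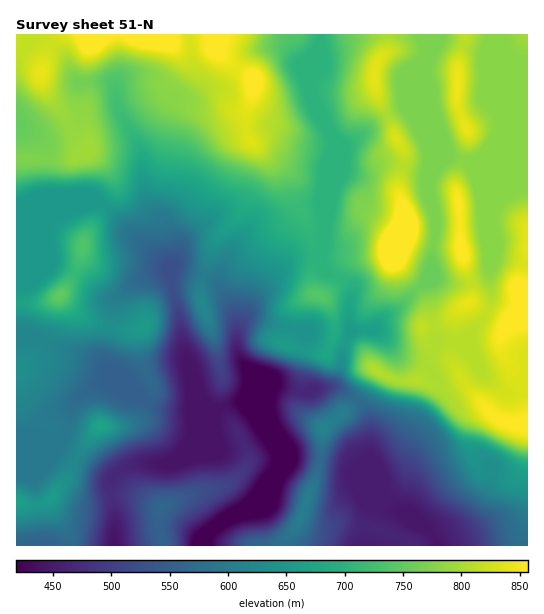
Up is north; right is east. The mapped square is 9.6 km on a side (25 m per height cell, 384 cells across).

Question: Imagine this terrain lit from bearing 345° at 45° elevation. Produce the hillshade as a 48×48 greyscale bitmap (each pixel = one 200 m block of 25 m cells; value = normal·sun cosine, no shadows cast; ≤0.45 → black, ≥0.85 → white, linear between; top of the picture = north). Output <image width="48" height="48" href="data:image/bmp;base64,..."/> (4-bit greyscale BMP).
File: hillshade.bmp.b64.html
<image width="48" height="48" href="data:image/bmp;base64,Qk32BAAAAAAAAHYAAAAoAAAAMAAAADAAAAABAAQAAAAAAIAEAAATCwAAEwsAABAAAAAAAAAAAAAAABEREQAiIiIAMzMzAERERABVVVUAZmZmAHd3dwCIiIgAmZmZAKqqqgC7u7sAzMzMAN3d3QDu7u4A////AGd3iHaJqqqWV87//+l3iHiZmrupmZmamVZmiHZ5qqmGRa3///yHiYiaqqqpmZmamVVVeId4mql2Q0nO//+neqmqqqqYiHeJmHiGZ4iImrqHZDNpvO7IabqqqZmHdmZnd7y5dnmZq83KmGQ1ms3ZaKqqqYiHZmZmZ9zclmibvO7uy6lkab78d5qqqYiId2eIiLu9uFWKvN7u7ty3V67+lomqqYiIiIiamKqryVNHmqq83d3Kd5vupnmamIiIiJmYdaqqumISRmeKq7u7qZqrlWiZiIiJmIhkIaqqq4QQEkV5qqqqu6l3hDZ4iIiJhlMQApmaq6dEM0VomqqrupdnlSNXeIiHQhACVpmarMy6mHd5mqq7qpeLyVNFZ3d0EzNYmomZq97ty6h5mpq7qprP/adVVUQhR4iru5mJms3cu5d4moiaqrze/+pjEAADiZq7u5mIiKu6qpiImoZoqry6vMcgAAA3may6qpmYiImqmZmZqYd4mZh1M1IANniZmru6mpmZiImZmJmZqYiIZBEQAFZovMuqqqqpmqqpmIiHd3eJmHeFAAATRXve7cuqqqqZmaqph3ZmVUNohlZ1ITV5qIz/7bqaqqqZmaqYdlVndkJHZWZ4mqqquYvty6mZmaqpiIh2ZmeaqoRHZnZp3amImYmZqrupmJq6mHdUVomry6dnaIdovJdlZ4l2esy6qIm8qZmGVomrzcqIiZdnirl1Z4mXZ6zMypm8qrzLl3eKzdupqpdmebypmYmoZXvMzLq7qqve2WZnm8uquph3eKzMy5iYVFi7uqu8u6q92nZniaqruoiHeJq7uph3Q0aamIq83KqruneIiJiauXiYiImqqpmHZEWJh3mry6qqqoiJmYd5qYeZiIiaqqqql0R5mYmbuqqqvKiJmYd3mpeJmYiZqqms21R6upmqqqqqzcmIiIiHeql4mZmZqqms7ZV6upmqq6qqveyGZ4iHeKqYmZmZqrmr3cmKqomqu5qqq8yWV3d4iImYiZmZqrqrvNuaqomqzHiZmamGZ3d4iIiIiIiJmry7q8qqqpmqvEVVVWZnd3d4iId3d3iImr3LvLqqvKmqqkMzISNXeIiIiId2ZniImqy6vKmb3KqqqnZmVERneIiIh3ZlVniImquqq5iazKqqqqmZmYd4iIiIh3ZlZ4iIiqq7qZmaqomqqrqqqqmZmIiIh3eIiIiImZrMqaqaqGeaqqqpqqqZmIh3eImZqYiJqZiburqqmIeaqqqZmqqqmIiIiJmZmZmqqod4rLqqmaqaqpmImqmZmIiJmZmpiJmqqZhmm6qqmbuqqpd4qqqZmZmZqqqpeJmqqpmHiaqqmZqqqod4mrqZmZmZmaqpiJmpqqqYiZqqqYmqqoiIiZmJqqmYiZmaqZqqq7upiaqqqomqqpqoh2VniIh3iIibyqqqq7y6h5qqupmqqqu5hkM1VVVnmIiby5iZqqvMlnmry5mqqaq5h2Q0QzRYmZmZqph5qqvNuYmrzJmqmZqqiHZFQzNYmqmHiJh4qqq9y6qqy5iaqQ=="/>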